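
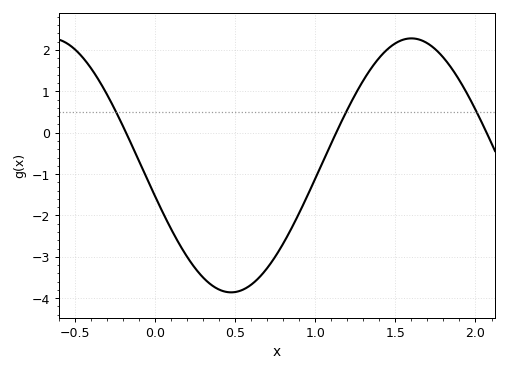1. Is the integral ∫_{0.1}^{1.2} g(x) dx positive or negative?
negative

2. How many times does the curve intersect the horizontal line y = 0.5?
3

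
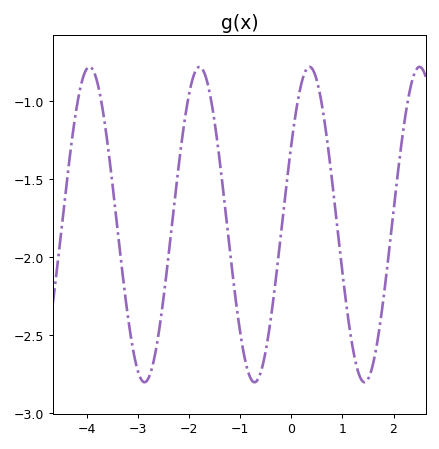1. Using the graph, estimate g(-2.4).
-2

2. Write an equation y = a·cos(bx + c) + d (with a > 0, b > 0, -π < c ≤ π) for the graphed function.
y = 1.01cos(2.9x - 1) - 1.79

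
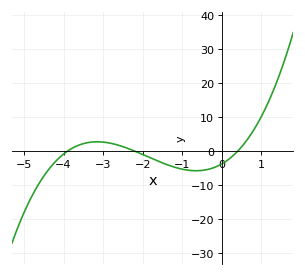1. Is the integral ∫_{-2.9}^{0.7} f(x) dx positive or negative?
negative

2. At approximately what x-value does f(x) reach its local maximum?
-3.1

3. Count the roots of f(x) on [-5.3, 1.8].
3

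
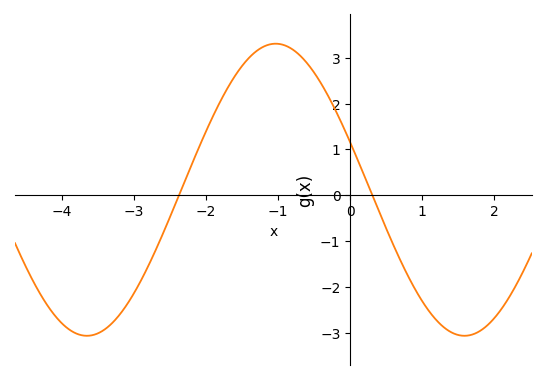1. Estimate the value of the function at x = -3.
-2.1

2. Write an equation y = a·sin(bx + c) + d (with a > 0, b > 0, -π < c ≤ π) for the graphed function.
y = 3.19sin(1.2x + 2.8) + 0.12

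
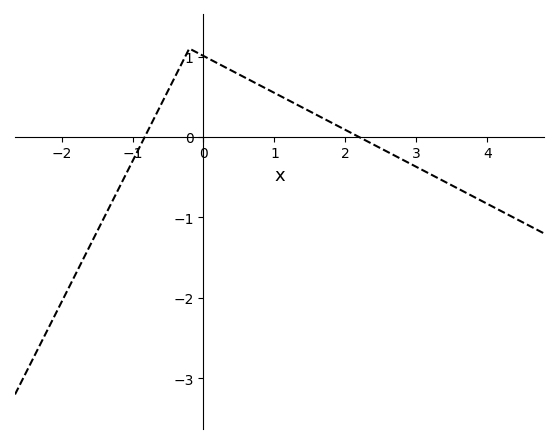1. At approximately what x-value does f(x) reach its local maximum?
-0.198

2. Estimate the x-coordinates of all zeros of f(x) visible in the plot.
-0.828, 2.19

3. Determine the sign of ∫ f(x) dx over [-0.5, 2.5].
positive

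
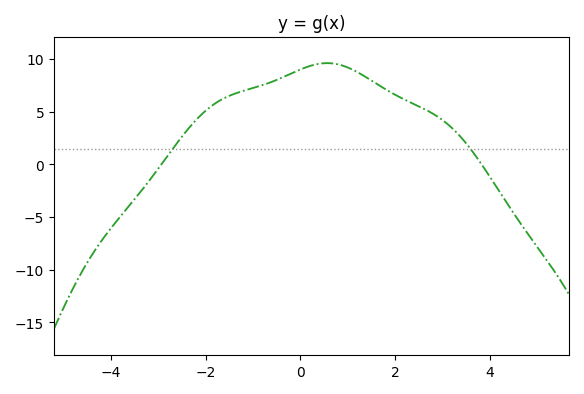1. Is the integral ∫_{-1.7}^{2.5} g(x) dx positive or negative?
positive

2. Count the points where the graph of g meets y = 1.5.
2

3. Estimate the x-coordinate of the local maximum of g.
0.6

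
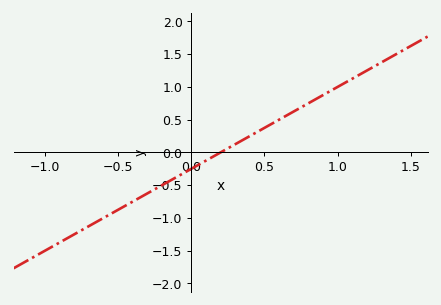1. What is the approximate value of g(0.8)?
0.75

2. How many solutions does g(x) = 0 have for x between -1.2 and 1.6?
1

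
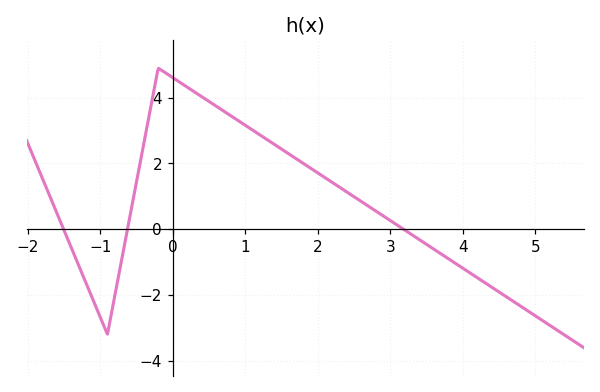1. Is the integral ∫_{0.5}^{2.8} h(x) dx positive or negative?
positive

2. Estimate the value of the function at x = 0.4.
4.03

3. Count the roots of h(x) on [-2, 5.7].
3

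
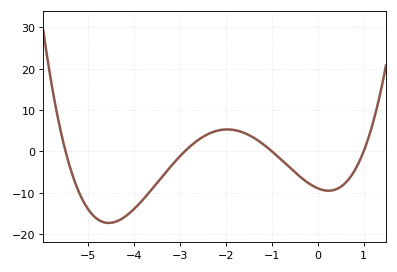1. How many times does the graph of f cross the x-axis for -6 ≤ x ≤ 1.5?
4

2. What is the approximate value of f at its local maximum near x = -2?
5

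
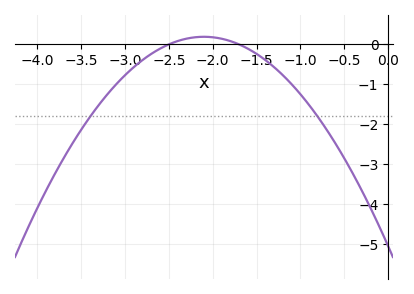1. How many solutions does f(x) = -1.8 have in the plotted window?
2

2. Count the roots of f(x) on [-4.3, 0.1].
2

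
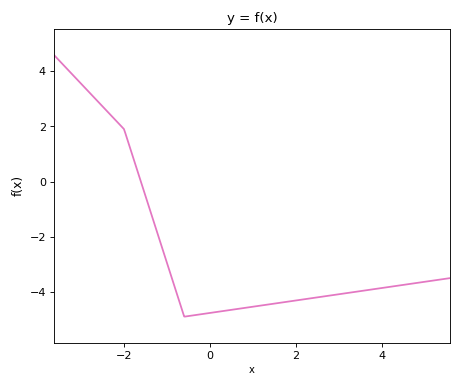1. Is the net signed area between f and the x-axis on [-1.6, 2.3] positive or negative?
negative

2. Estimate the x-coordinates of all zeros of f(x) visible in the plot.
-1.61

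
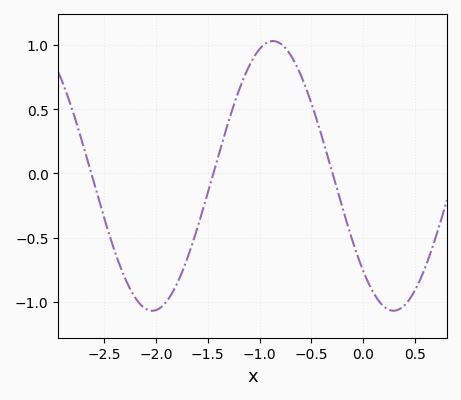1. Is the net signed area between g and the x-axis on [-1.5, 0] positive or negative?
positive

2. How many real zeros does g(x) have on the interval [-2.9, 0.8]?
3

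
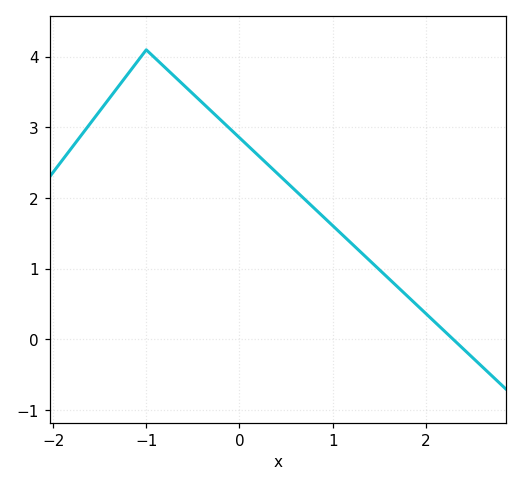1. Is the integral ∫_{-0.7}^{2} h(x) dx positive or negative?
positive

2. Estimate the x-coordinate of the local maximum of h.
-1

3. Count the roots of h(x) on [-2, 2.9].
1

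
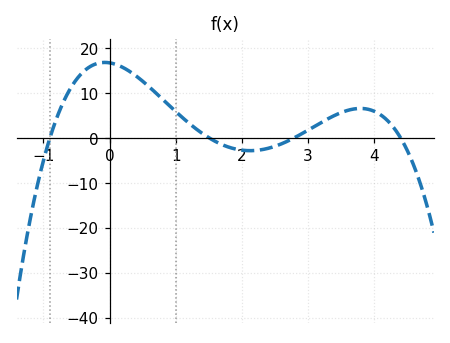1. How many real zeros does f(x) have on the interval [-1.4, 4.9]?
4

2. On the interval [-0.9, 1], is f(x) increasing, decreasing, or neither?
neither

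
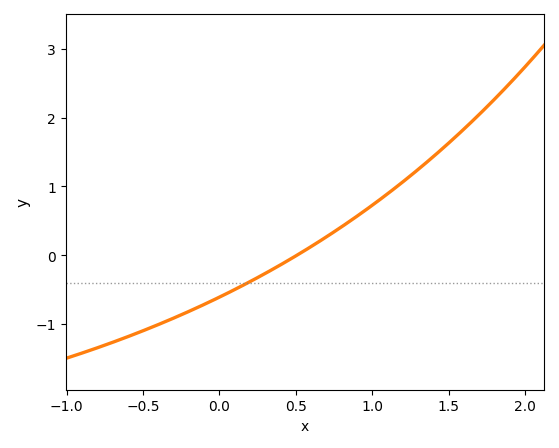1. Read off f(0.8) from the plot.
0.415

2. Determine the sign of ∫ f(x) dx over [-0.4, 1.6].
positive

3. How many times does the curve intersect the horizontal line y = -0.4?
1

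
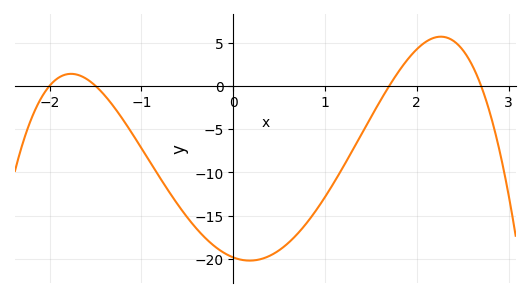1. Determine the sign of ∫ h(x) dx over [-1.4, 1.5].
negative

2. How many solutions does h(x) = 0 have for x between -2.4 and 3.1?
4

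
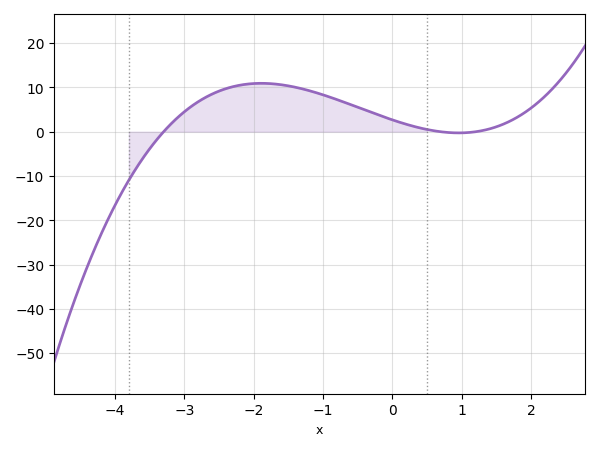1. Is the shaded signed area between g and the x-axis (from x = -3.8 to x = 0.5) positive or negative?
positive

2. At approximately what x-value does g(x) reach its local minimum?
0.957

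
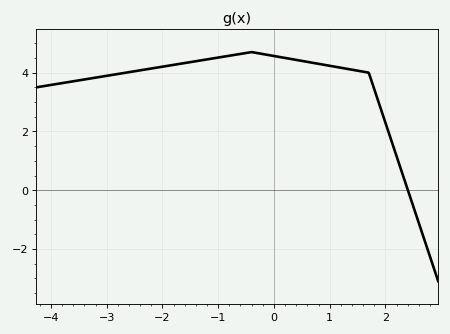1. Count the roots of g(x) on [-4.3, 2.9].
1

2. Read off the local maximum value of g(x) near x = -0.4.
4.6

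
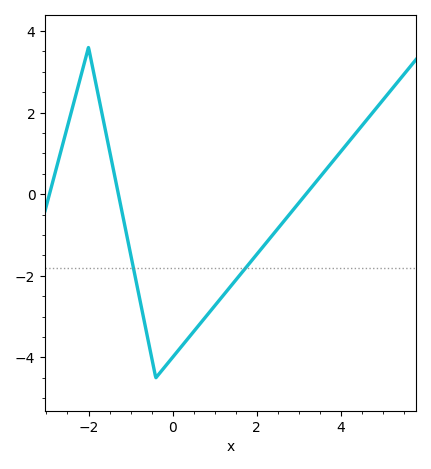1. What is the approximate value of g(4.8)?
2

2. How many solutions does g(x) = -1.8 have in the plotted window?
2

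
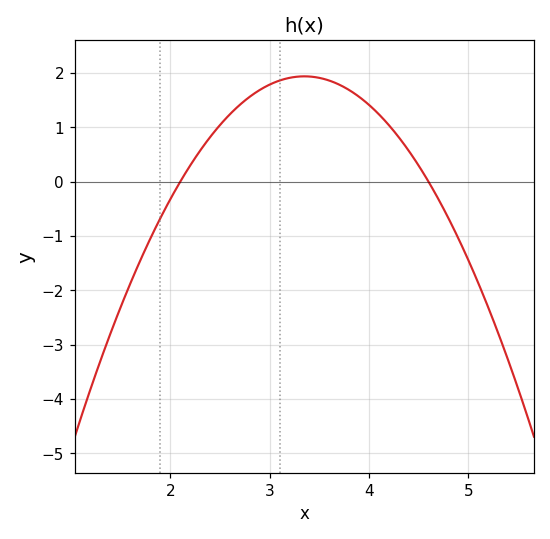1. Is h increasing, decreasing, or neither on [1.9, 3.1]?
increasing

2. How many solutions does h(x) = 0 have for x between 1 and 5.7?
2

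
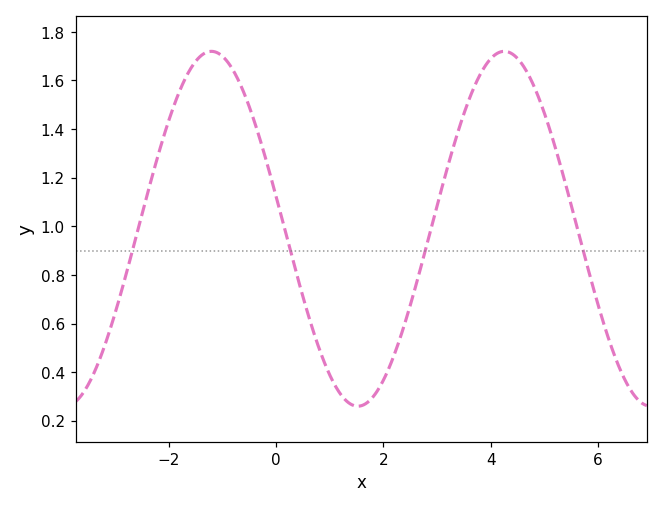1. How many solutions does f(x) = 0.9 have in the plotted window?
4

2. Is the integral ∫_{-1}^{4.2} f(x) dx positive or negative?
positive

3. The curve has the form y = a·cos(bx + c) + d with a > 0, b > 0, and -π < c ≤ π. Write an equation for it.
y = 0.73cos(1.15x + 1.39) + 0.99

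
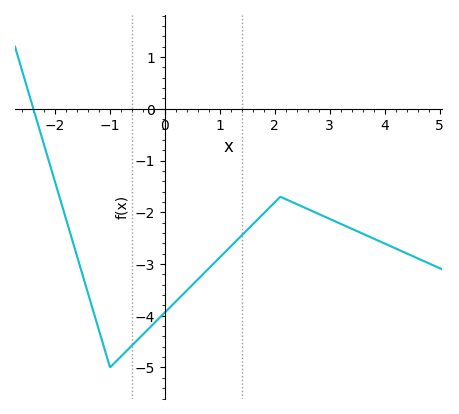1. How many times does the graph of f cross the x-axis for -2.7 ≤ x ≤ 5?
1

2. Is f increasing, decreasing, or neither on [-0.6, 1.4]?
increasing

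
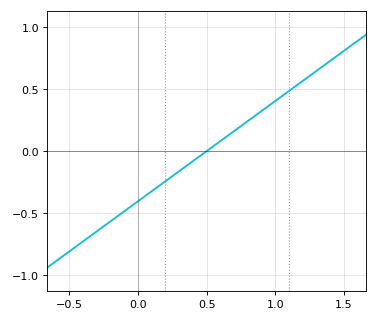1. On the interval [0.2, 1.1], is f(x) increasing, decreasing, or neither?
increasing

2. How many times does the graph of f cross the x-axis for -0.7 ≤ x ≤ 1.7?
1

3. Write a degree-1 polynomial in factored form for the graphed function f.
y = 0.81(x - 0.5)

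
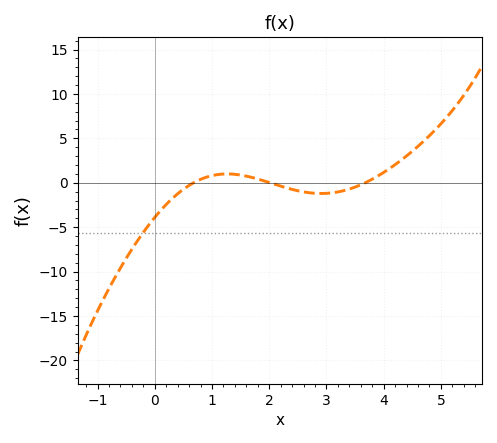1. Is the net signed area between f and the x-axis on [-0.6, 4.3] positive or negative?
negative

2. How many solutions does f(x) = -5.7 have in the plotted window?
1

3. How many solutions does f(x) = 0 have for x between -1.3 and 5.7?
3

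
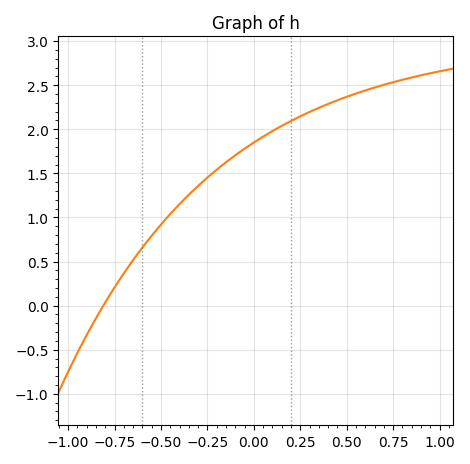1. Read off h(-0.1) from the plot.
1.7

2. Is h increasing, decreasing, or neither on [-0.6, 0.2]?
increasing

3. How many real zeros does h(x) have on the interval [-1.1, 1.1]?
1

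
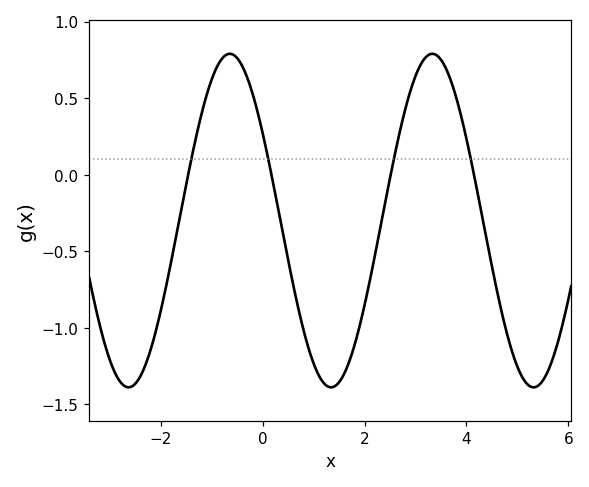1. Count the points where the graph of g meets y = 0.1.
4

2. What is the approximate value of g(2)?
-0.853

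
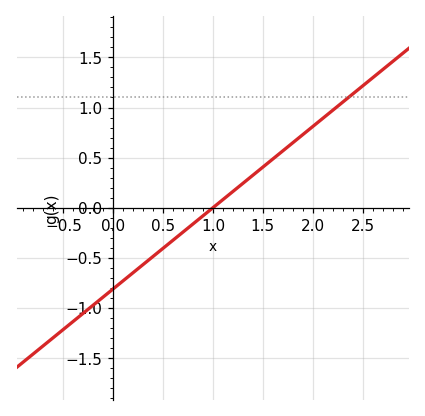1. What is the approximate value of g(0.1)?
-0.729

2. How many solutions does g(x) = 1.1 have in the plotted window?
1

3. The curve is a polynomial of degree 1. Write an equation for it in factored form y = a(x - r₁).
y = 0.81(x - 1)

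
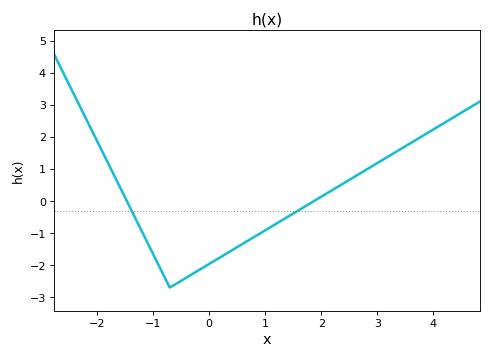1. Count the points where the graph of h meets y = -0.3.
2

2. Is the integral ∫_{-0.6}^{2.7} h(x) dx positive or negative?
negative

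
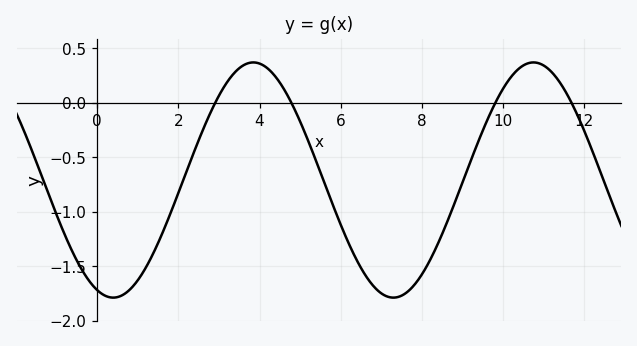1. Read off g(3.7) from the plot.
0.35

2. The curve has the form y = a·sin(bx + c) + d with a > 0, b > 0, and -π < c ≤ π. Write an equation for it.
y = 1.08sin(0.91x - 1.9) - 0.71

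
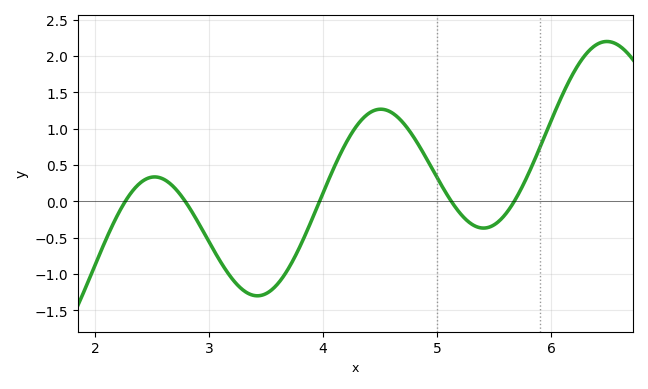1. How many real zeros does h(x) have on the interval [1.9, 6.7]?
5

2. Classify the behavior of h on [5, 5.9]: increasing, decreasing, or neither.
neither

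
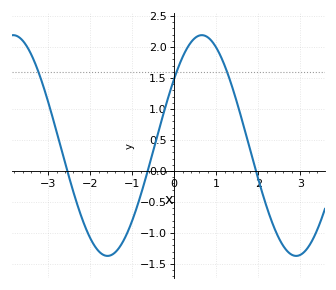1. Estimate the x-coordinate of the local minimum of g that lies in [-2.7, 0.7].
-1.6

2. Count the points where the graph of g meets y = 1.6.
3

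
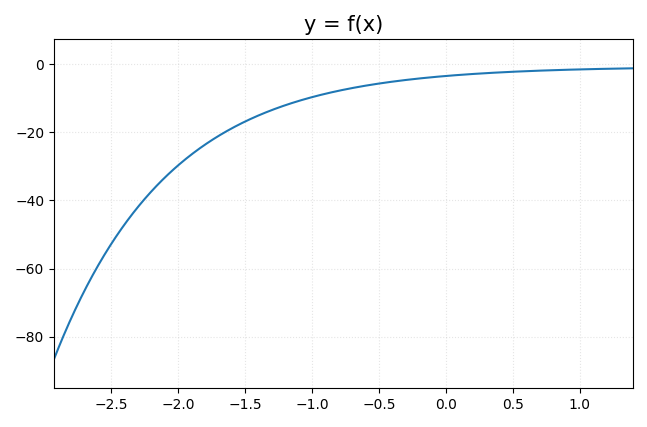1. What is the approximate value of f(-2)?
-29.7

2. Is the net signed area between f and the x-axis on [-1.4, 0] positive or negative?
negative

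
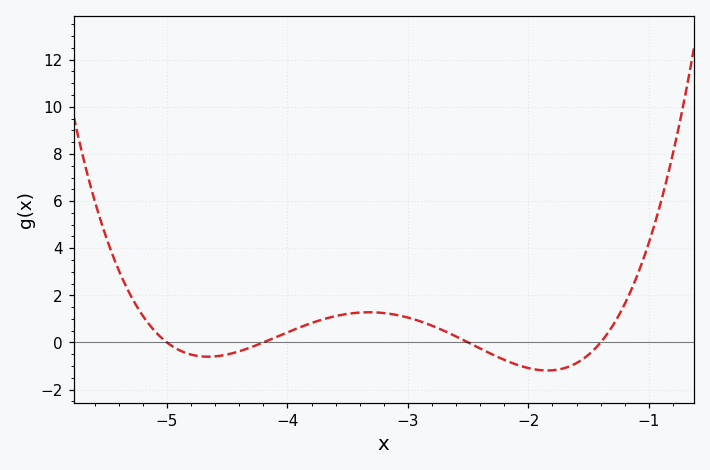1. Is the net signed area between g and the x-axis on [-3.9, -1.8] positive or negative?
positive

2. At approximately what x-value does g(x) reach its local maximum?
-3.3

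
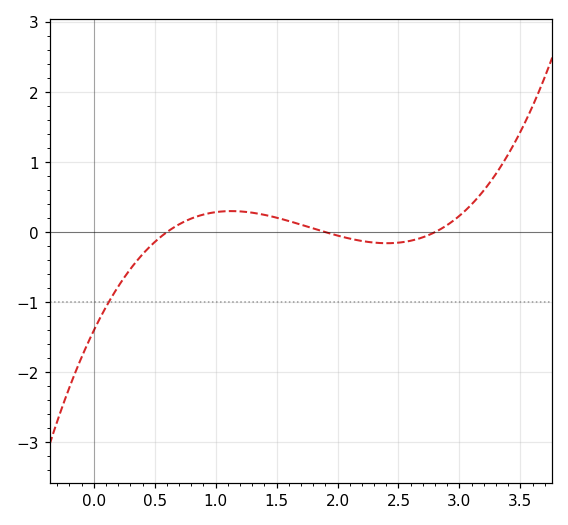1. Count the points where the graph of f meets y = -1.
1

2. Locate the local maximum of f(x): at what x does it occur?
1.13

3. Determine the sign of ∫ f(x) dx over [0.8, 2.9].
positive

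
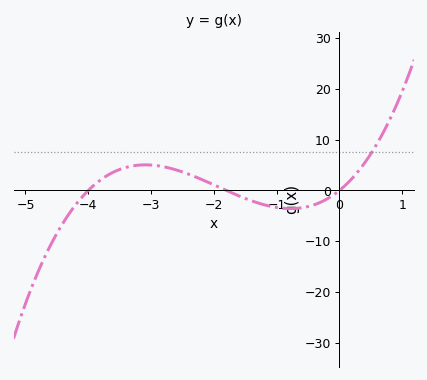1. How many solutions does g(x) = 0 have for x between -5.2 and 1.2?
3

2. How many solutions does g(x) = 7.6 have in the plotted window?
1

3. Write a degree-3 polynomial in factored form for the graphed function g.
y = 1.39(x + 4)(x + 1.8)(x - 0)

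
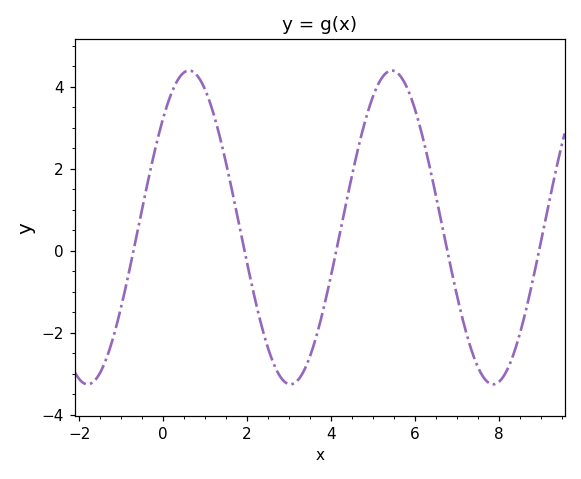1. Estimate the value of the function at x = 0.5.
4.4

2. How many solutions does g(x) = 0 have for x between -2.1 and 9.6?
5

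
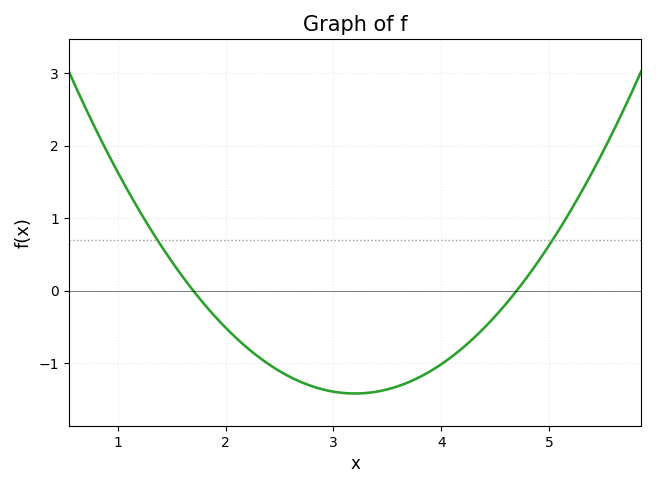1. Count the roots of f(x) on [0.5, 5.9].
2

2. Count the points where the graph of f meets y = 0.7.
2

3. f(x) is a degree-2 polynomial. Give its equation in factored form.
y = 0.63(x - 1.7)(x - 4.7)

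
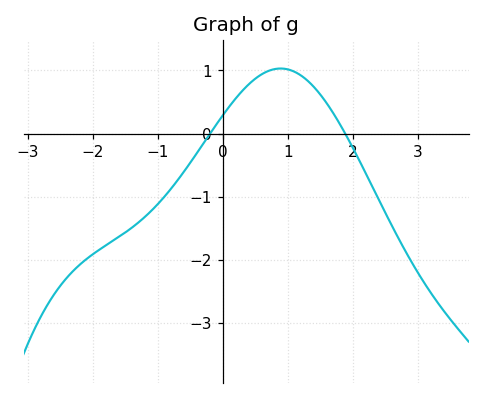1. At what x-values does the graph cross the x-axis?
-0.2, 1.9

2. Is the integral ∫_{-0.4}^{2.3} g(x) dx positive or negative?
positive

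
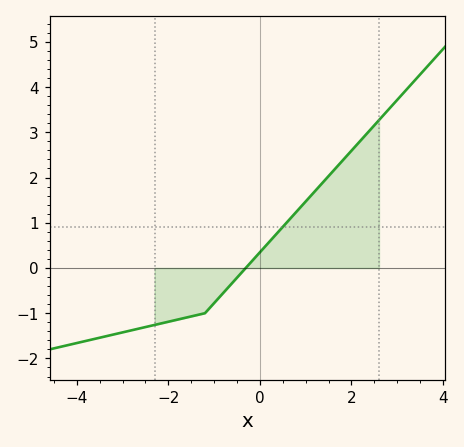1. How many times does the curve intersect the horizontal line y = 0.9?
1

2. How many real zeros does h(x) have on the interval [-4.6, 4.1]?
1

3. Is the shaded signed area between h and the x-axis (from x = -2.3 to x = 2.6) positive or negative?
positive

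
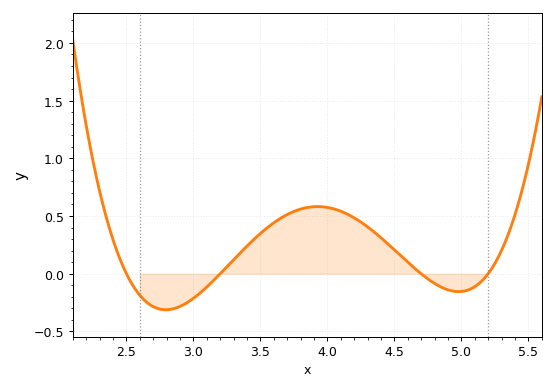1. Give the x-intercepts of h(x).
2.5, 3.2, 4.7, 5.2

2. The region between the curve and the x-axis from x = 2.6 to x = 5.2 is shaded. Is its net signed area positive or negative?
positive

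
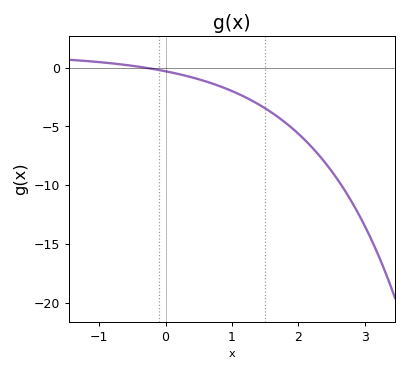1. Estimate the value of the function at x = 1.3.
-2.81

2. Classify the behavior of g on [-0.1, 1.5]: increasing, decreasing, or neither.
decreasing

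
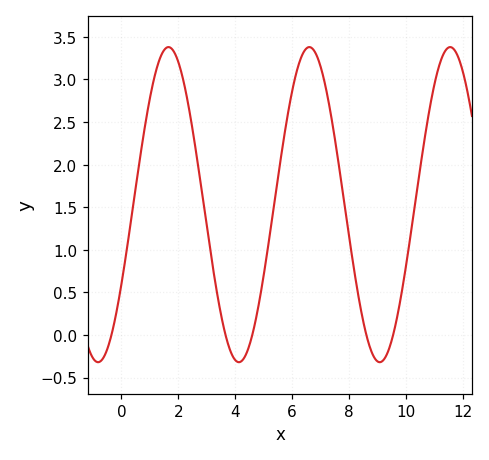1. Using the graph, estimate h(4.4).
-0.211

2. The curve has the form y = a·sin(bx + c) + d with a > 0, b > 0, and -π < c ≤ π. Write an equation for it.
y = 1.85sin(1.27x - 0.53) + 1.53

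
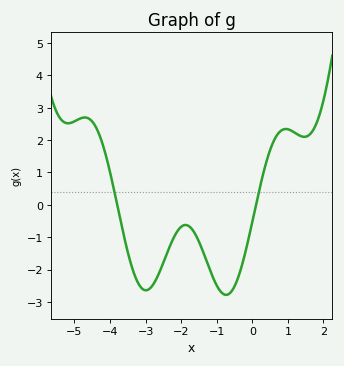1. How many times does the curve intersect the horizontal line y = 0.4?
2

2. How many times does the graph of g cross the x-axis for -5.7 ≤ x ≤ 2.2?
2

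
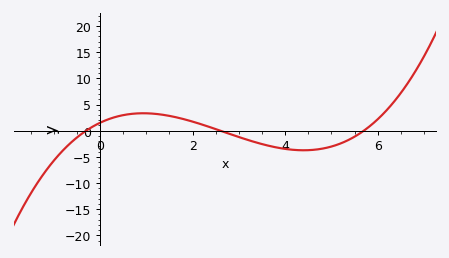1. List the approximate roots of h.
-0.3, 2.6, 5.7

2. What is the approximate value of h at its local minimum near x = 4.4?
-3.74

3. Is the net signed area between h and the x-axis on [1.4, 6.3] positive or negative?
negative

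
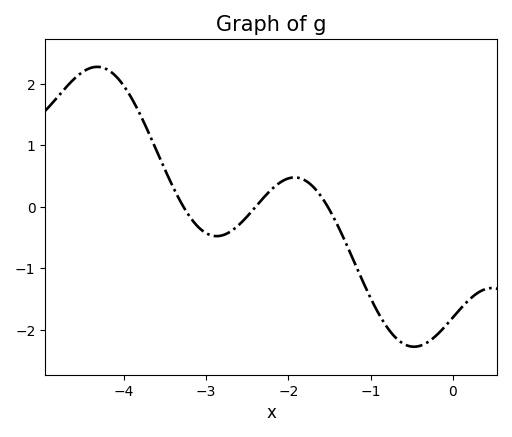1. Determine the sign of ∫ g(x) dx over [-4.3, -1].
positive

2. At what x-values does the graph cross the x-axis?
-3.28, -2.4, -1.52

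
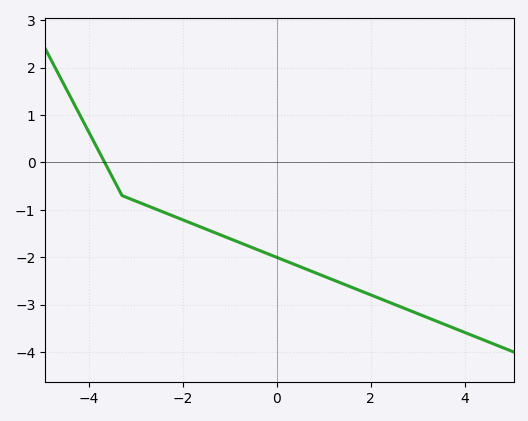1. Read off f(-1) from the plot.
-1.6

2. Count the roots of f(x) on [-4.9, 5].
1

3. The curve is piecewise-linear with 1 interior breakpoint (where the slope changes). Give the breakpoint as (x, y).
(-3.3, -0.7)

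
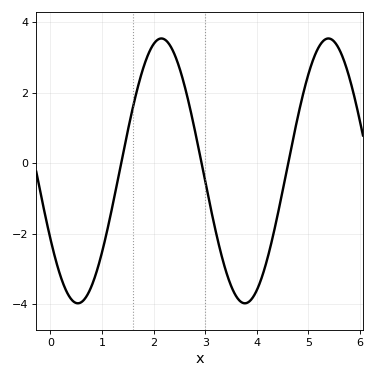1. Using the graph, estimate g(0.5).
-3.97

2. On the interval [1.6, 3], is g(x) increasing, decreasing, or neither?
neither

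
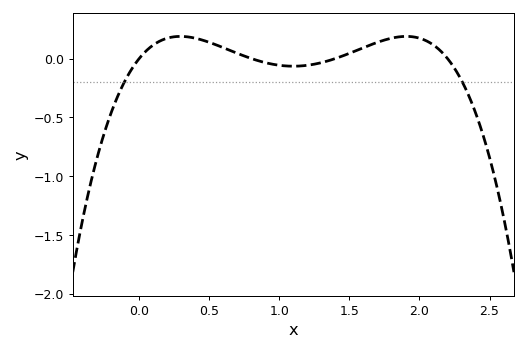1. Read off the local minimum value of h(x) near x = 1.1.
-0.065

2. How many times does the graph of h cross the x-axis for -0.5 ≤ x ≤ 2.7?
4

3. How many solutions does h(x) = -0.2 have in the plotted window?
2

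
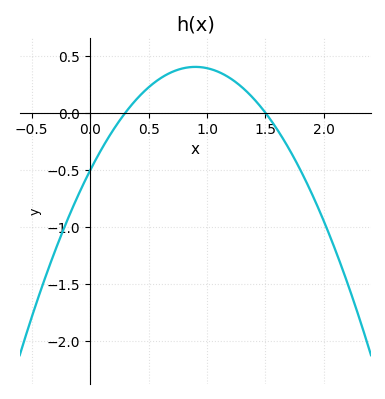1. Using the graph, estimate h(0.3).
0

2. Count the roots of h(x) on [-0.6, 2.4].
2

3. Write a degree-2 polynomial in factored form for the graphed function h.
y = -1.12(x - 0.3)(x - 1.5)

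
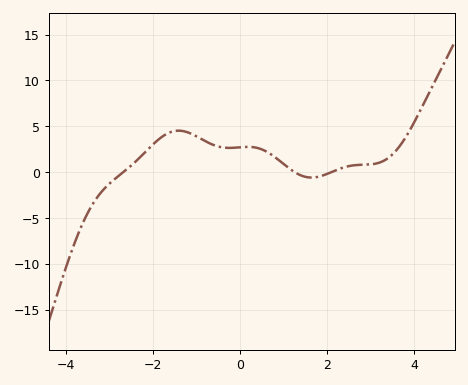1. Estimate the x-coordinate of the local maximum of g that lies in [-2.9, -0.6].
-1.4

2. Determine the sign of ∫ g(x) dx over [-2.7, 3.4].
positive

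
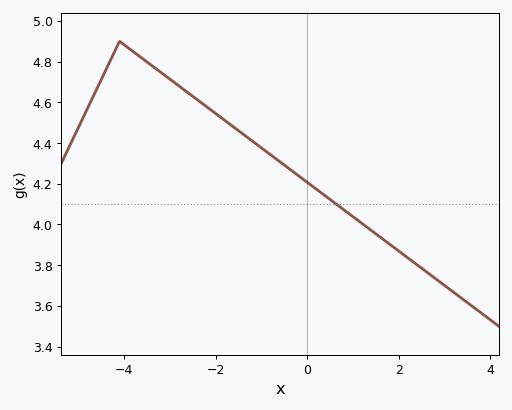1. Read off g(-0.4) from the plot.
4.27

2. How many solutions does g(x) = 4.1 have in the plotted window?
1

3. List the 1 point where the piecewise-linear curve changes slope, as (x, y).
(-4.1, 4.9)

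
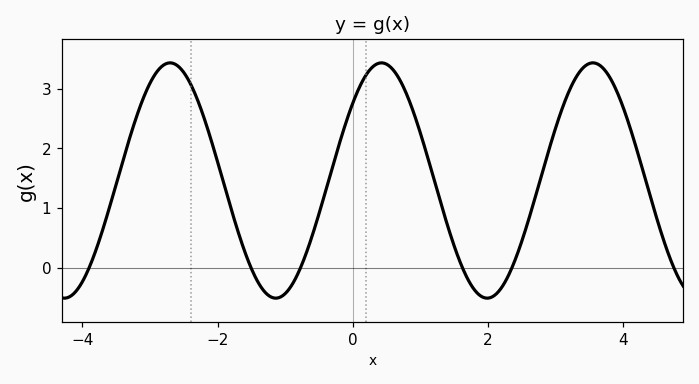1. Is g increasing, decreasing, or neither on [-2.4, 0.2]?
neither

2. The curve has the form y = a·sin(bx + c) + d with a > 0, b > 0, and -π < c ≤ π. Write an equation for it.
y = 1.97sin(2.01x + 0.72) + 1.46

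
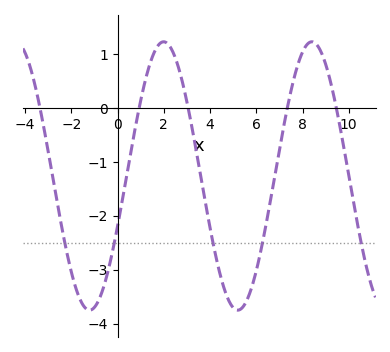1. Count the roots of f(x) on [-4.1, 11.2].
5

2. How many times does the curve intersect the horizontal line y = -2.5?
5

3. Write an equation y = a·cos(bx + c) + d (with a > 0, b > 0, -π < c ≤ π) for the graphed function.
y = 2.49cos(0.98x - 2) - 1.26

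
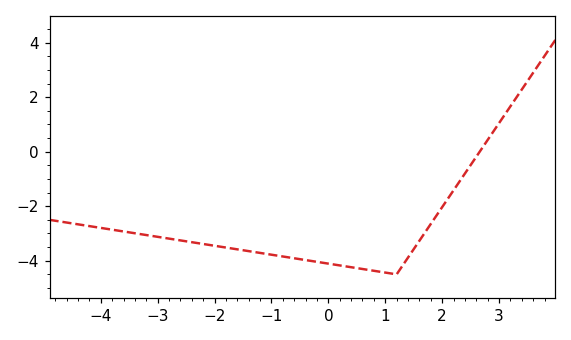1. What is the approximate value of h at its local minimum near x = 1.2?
-4.4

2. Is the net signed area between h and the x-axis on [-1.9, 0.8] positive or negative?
negative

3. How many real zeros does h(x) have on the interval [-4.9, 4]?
1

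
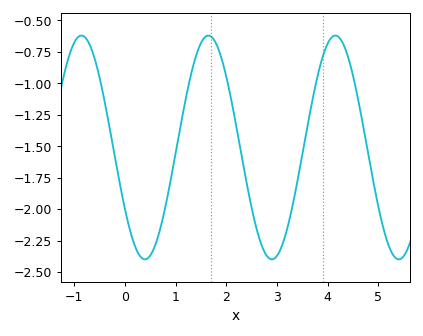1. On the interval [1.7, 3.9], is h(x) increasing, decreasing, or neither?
neither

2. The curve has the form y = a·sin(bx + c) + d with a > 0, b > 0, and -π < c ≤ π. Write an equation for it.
y = 0.89sin(2.51x - 2.56) - 1.51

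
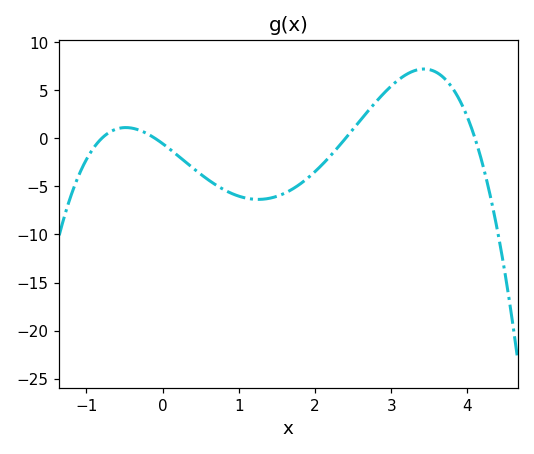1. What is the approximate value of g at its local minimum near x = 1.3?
-6.35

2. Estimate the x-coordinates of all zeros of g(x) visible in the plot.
-0.8, -0.1, 2.4, 4.1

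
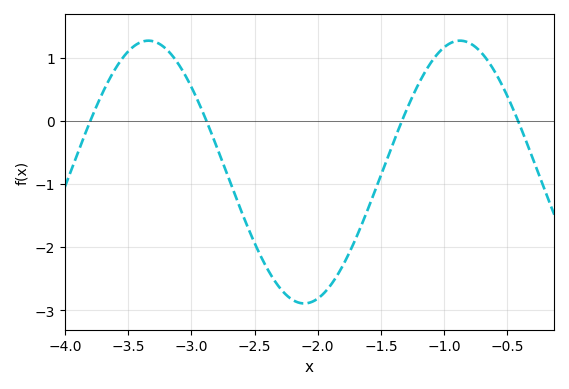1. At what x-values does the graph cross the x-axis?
-3.8, -2.88, -1.33, -0.416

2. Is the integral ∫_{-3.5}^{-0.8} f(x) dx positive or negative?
negative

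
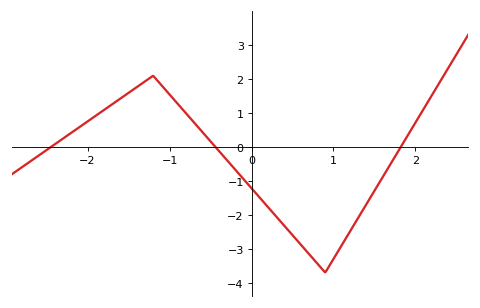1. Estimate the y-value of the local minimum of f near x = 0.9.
-3.7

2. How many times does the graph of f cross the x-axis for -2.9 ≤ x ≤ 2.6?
3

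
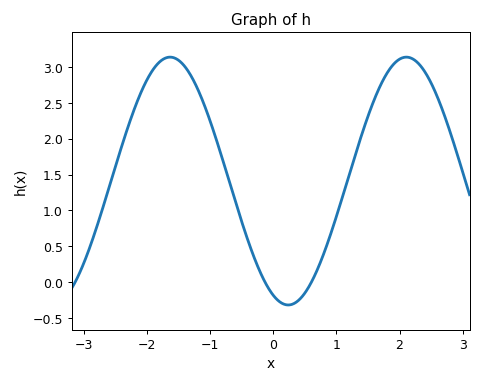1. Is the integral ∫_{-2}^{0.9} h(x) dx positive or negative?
positive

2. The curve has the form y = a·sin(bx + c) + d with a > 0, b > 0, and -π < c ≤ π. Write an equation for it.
y = 1.73sin(1.68x - 1.97) + 1.41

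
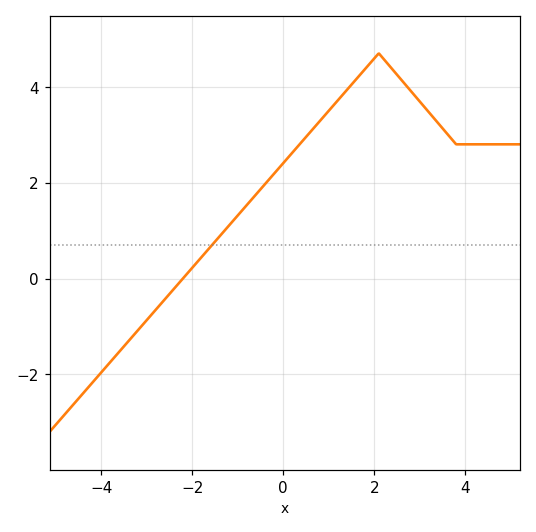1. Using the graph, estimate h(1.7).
4.2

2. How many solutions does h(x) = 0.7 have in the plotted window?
1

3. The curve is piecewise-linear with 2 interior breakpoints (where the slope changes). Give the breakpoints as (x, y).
(2.1, 4.7); (3.8, 2.8)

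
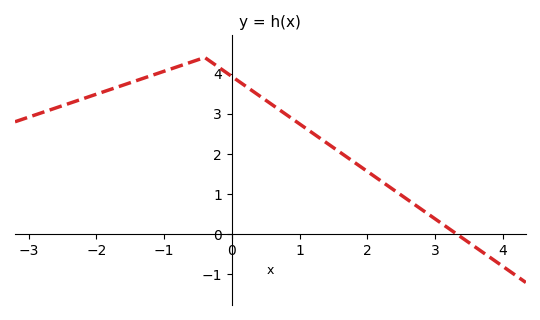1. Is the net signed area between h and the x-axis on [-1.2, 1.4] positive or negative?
positive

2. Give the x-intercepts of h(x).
3.33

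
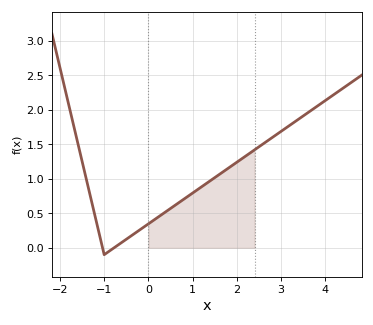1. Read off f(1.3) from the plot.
0.928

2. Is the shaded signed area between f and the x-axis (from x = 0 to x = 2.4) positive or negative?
positive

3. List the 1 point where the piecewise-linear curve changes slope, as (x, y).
(-1, -0.1)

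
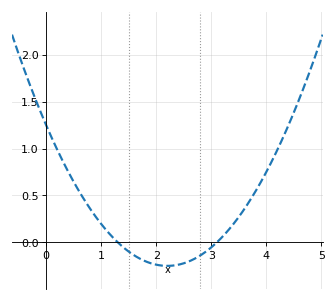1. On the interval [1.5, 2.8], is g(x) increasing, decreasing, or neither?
neither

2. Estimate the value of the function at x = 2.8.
-0.14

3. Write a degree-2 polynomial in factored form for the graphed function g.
y = 0.31(x - 1.3)(x - 3.1)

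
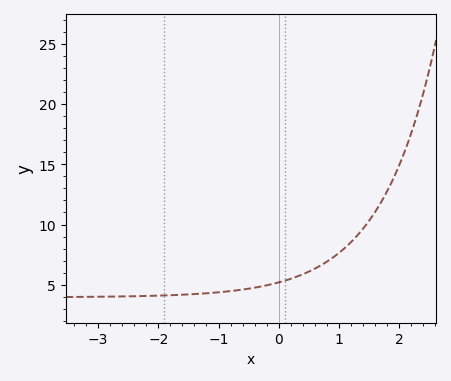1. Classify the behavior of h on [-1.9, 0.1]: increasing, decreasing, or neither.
increasing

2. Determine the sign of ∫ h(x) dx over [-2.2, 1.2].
positive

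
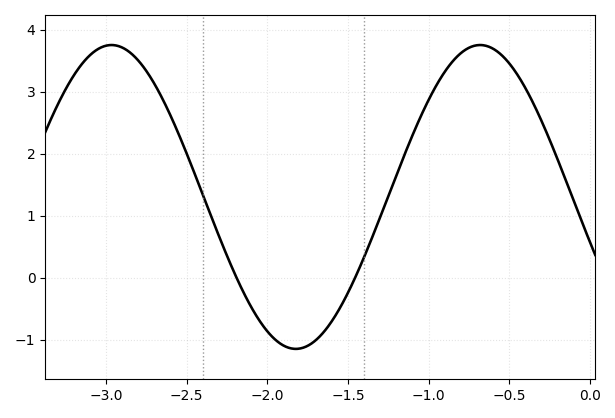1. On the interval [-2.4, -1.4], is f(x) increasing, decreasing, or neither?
neither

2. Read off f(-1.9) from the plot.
-1.09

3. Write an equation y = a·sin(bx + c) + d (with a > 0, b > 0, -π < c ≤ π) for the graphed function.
y = 2.45sin(2.75x - 2.84) + 1.3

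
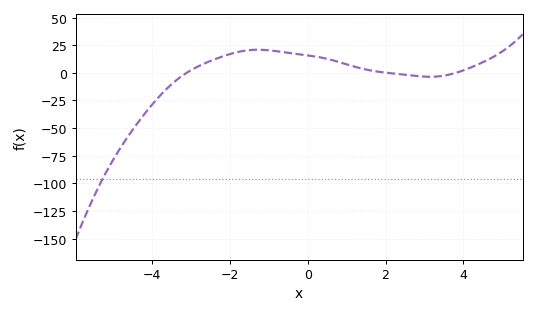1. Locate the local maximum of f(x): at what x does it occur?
-1.29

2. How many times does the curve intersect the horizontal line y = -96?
1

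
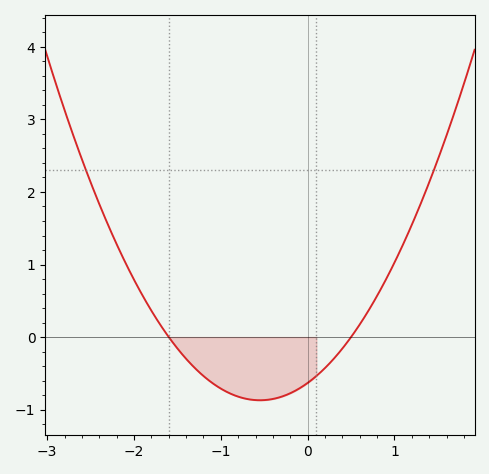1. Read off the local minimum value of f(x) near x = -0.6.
-0.871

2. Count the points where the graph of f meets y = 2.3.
2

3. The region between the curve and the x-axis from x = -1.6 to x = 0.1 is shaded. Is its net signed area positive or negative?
negative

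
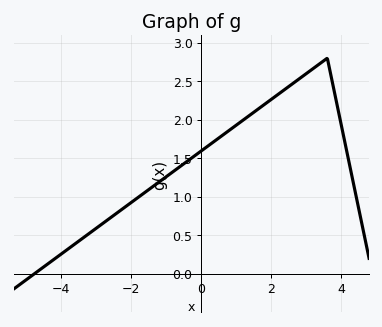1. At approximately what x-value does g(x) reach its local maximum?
3.6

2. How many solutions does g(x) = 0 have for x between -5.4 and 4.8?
1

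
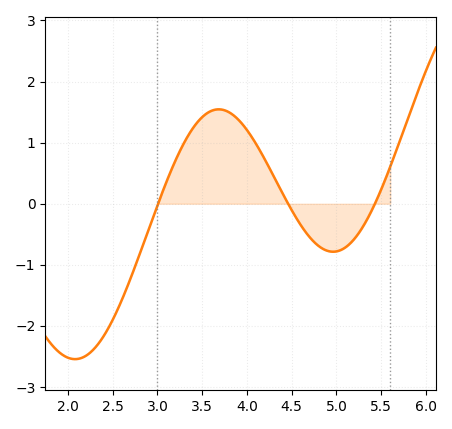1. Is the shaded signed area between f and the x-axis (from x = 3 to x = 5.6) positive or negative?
positive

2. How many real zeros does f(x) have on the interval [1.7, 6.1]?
3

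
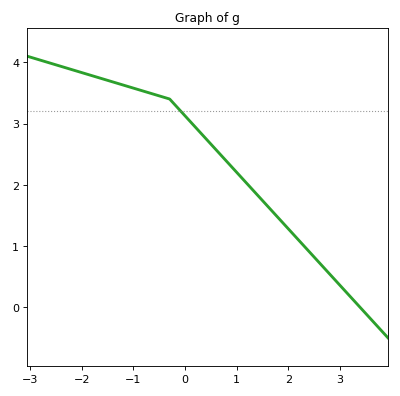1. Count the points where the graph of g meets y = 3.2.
1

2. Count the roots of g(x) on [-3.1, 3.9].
1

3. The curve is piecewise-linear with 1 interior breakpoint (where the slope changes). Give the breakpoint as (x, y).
(-0.3, 3.4)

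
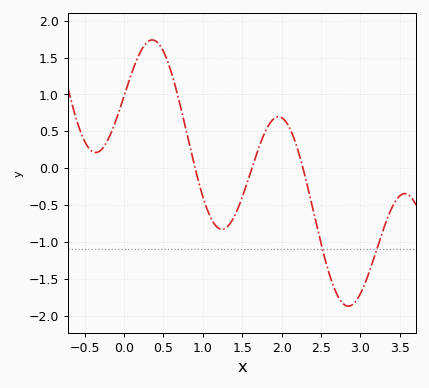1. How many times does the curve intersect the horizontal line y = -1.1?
2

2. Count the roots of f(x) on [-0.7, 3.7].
3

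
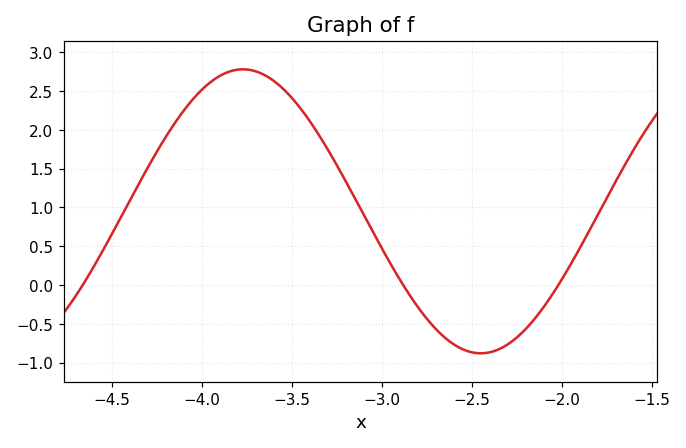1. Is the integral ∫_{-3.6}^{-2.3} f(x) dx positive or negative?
positive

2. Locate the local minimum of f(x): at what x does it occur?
-2.45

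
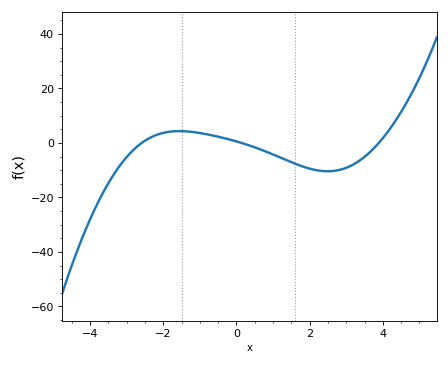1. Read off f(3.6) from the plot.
-4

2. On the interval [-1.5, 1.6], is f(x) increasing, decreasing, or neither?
decreasing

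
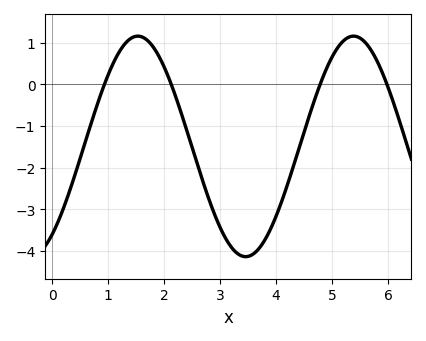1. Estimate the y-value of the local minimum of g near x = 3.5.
-4.1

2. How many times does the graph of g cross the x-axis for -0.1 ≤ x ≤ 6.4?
4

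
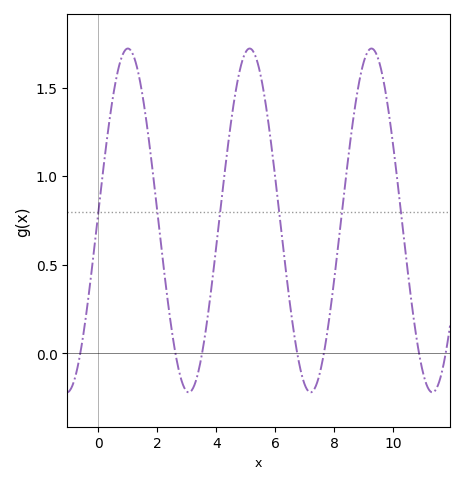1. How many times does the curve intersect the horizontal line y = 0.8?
6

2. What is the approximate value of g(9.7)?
1.52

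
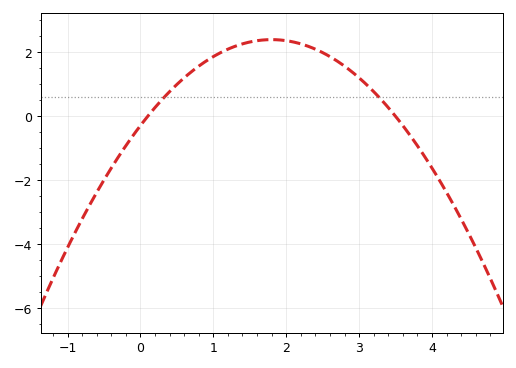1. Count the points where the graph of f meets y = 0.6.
2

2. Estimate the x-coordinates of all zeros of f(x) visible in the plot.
0.1, 3.5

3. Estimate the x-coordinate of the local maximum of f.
1.8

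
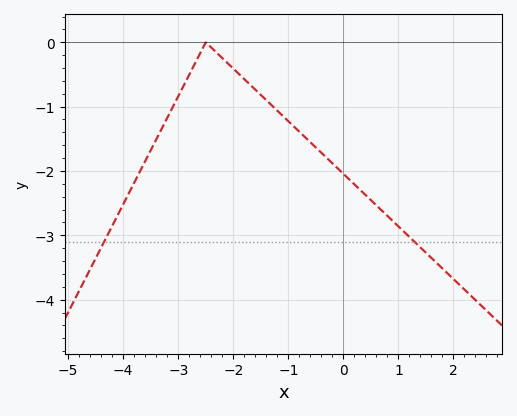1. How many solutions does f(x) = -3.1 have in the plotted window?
2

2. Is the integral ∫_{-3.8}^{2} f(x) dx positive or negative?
negative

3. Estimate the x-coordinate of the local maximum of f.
-2.5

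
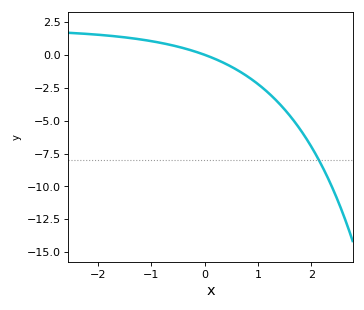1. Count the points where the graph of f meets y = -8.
1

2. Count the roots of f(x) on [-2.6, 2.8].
1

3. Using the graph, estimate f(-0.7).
0.805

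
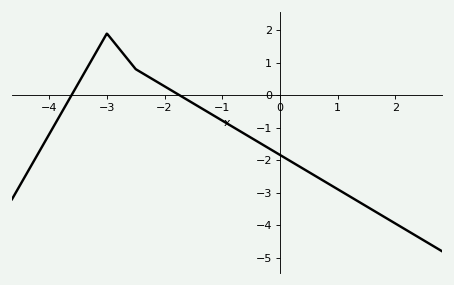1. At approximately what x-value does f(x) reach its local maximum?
-3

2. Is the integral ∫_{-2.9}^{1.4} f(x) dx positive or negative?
negative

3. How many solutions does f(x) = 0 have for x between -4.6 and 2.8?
2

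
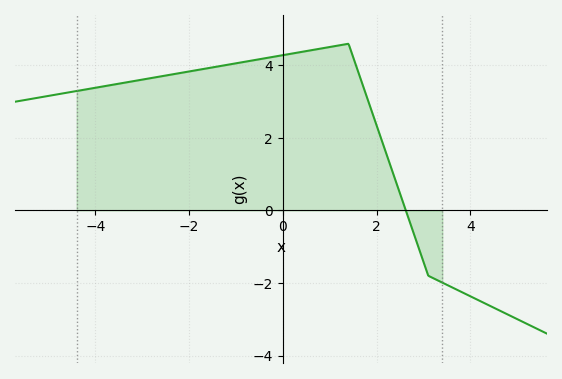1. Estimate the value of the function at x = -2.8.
3.6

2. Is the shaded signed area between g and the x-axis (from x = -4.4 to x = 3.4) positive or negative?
positive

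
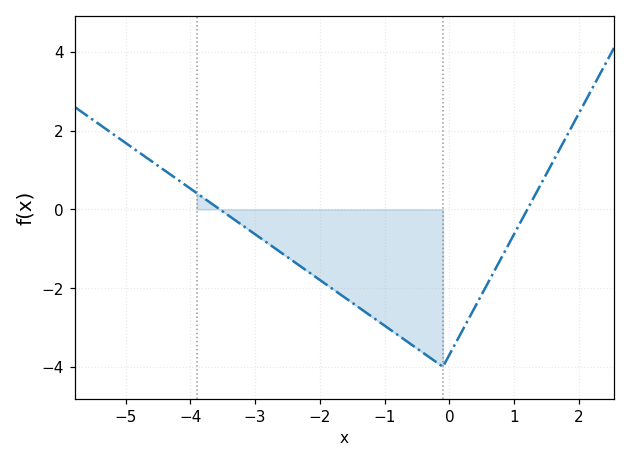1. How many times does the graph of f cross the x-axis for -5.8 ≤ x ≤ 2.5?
2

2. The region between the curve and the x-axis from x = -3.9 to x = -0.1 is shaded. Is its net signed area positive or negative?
negative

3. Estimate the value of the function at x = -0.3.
-3.8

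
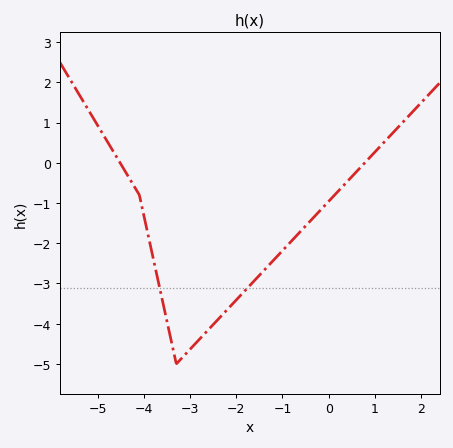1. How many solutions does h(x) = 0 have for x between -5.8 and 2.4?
2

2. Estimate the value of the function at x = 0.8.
0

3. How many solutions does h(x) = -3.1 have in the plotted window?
2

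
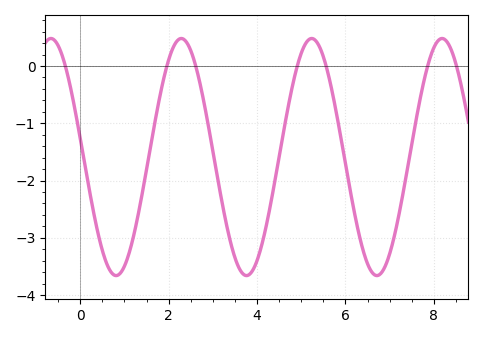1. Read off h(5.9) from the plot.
-1.3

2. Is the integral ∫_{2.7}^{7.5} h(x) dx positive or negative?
negative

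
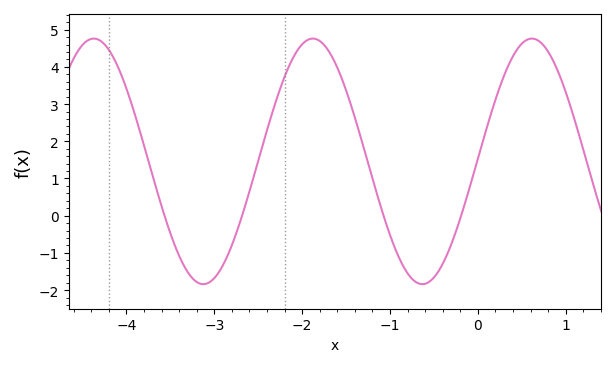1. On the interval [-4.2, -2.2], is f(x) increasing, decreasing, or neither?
neither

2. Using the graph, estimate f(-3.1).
-1.83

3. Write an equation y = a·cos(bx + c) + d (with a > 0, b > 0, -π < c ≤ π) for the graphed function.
y = 3.3cos(2.52x - 1.55) + 1.46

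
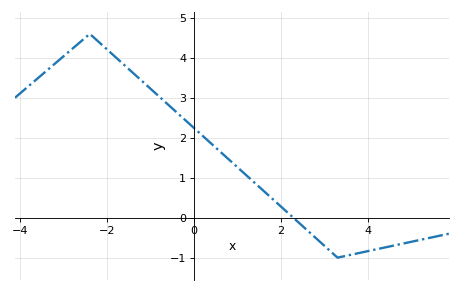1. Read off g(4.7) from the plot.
-0.673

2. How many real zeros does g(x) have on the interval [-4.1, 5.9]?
1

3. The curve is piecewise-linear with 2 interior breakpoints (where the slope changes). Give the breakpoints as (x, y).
(-2.4, 4.6); (3.3, -1)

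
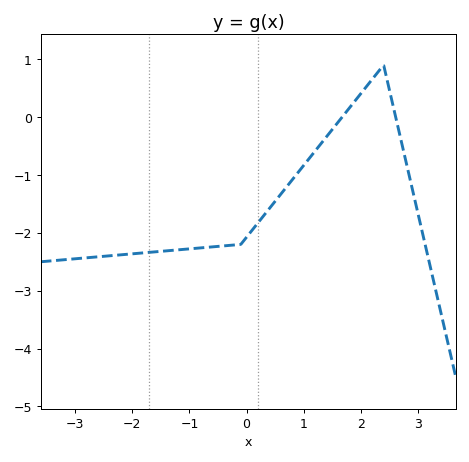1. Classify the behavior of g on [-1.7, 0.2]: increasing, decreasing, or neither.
increasing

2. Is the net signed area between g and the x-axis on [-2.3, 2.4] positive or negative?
negative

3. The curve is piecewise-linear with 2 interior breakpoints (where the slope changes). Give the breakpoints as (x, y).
(-0.1, -2.2); (2.4, 0.9)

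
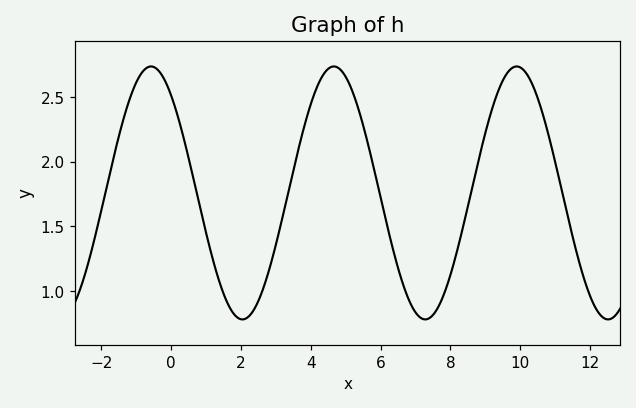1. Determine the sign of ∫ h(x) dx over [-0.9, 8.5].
positive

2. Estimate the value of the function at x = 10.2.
2.68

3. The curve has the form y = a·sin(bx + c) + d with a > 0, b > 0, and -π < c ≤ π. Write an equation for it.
y = 0.98sin(1.2x + 2.26) + 1.76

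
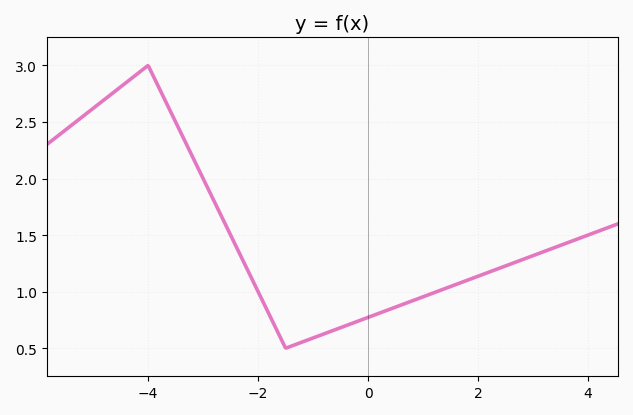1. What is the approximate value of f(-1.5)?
0.5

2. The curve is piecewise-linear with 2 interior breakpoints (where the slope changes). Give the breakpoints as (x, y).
(-4, 3); (-1.5, 0.5)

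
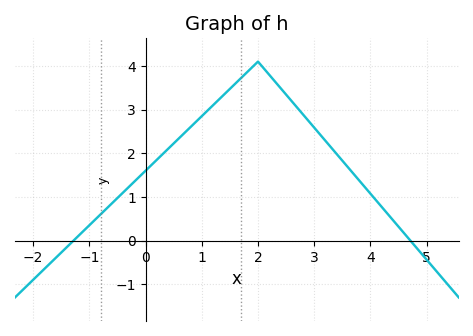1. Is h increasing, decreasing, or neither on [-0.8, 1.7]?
increasing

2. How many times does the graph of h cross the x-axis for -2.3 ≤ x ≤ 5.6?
2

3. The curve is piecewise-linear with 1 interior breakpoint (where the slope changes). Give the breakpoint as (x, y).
(2, 4.1)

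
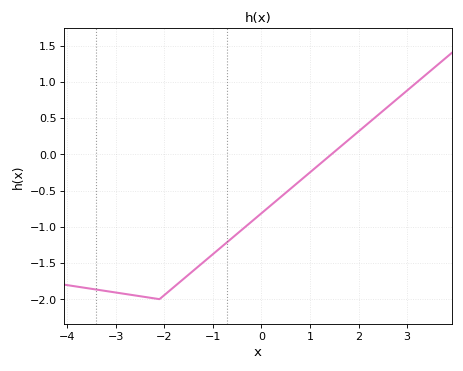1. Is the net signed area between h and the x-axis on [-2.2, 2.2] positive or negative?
negative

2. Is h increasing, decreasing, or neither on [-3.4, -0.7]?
neither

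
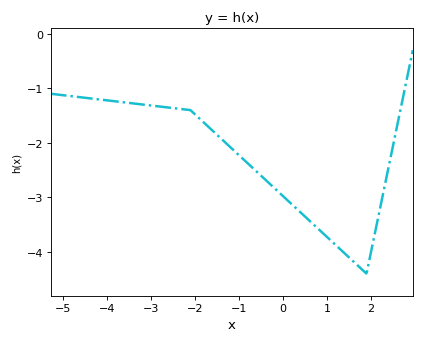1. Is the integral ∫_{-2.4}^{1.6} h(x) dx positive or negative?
negative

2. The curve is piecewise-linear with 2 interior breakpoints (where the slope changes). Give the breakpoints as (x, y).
(-2.1, -1.4); (1.9, -4.4)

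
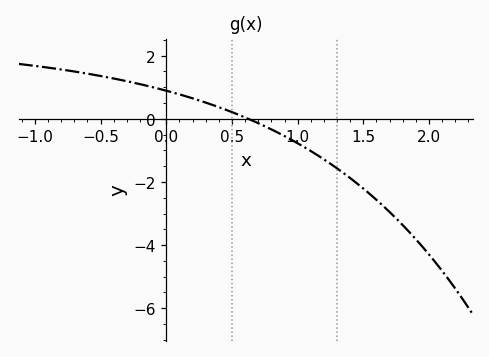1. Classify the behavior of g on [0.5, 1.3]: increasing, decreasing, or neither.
decreasing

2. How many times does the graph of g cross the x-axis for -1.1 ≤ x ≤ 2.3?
1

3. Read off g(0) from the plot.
0.8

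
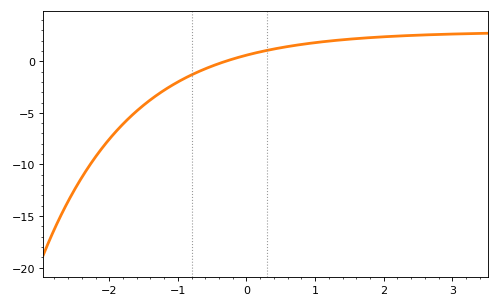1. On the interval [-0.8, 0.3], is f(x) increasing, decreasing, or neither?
increasing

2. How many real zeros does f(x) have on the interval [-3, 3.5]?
1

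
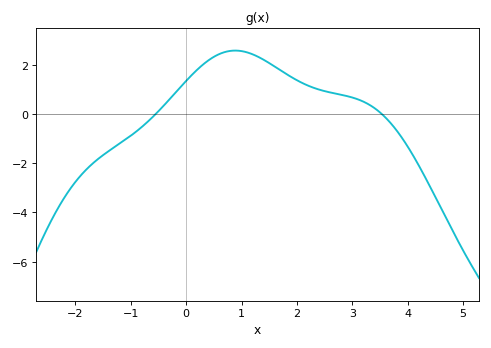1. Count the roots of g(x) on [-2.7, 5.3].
2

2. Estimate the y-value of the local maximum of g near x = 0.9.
2.58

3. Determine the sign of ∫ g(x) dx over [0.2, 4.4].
positive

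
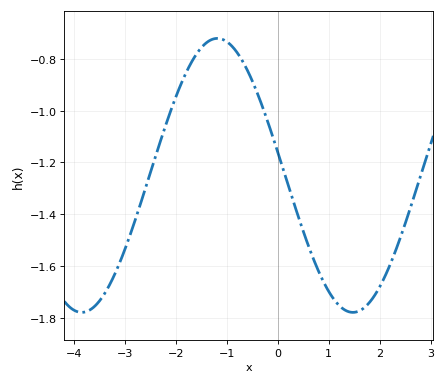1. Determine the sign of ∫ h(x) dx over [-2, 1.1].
negative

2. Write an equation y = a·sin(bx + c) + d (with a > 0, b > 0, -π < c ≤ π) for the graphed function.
y = 0.53sin(1.18x + 2.97) - 1.25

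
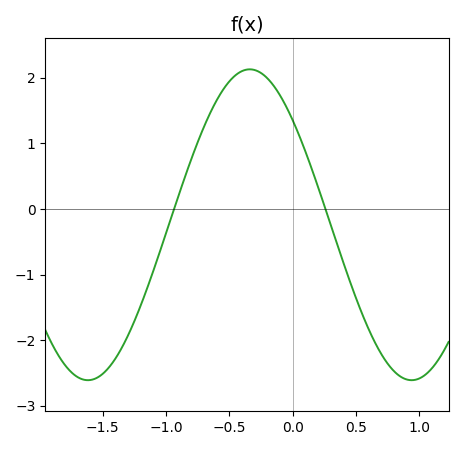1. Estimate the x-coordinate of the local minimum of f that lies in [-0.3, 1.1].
0.939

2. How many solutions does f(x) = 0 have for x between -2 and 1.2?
2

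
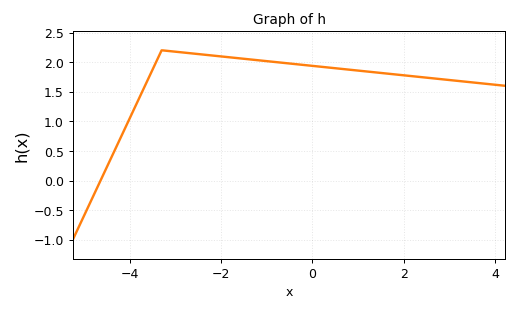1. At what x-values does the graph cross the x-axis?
-4.6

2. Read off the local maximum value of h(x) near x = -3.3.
2.2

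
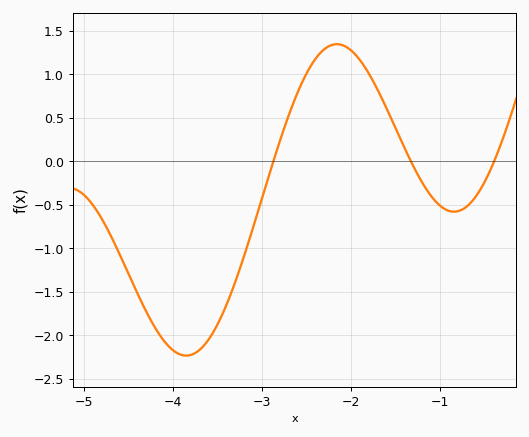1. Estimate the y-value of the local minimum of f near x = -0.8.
-0.6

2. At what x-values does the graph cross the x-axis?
-2.9, -1.3, -0.4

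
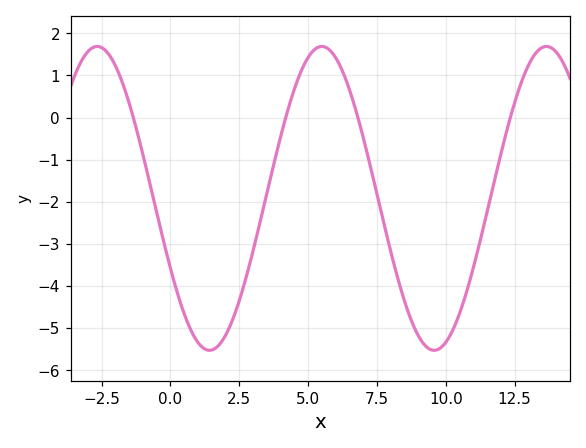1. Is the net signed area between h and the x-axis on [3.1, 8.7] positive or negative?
negative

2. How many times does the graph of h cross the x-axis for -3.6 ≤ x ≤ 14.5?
4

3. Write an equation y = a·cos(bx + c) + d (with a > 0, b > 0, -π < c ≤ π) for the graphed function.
y = 3.61cos(0.77x + 2) - 1.92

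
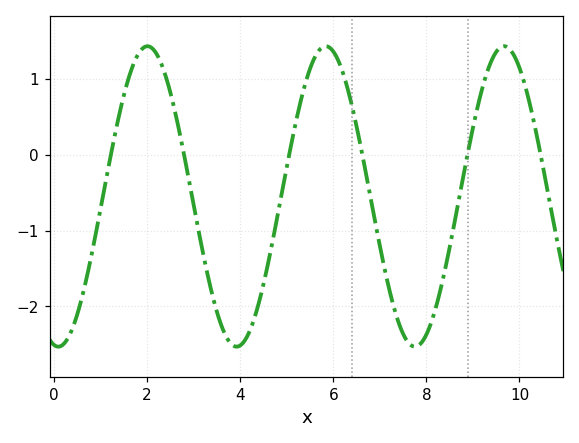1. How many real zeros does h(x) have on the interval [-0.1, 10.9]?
6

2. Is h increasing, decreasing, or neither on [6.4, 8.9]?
neither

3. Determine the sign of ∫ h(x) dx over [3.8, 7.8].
negative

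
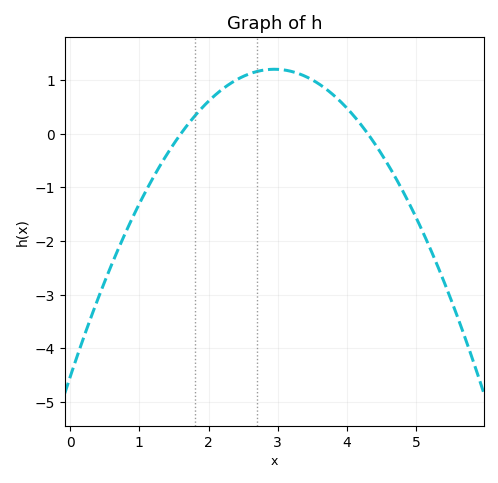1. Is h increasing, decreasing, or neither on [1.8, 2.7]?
increasing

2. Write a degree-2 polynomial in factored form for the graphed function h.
y = -0.66(x - 1.6)(x - 4.3)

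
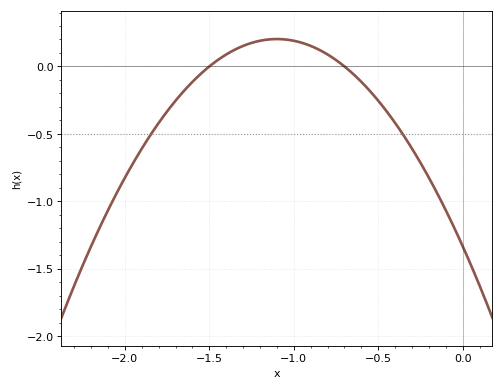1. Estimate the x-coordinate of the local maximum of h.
-1.1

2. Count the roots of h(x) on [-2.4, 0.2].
2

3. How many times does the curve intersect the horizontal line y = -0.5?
2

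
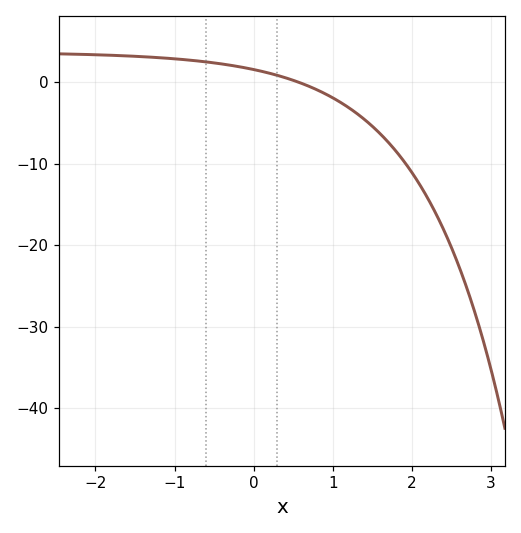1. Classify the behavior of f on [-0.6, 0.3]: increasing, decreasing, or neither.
decreasing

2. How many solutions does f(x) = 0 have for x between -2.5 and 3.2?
1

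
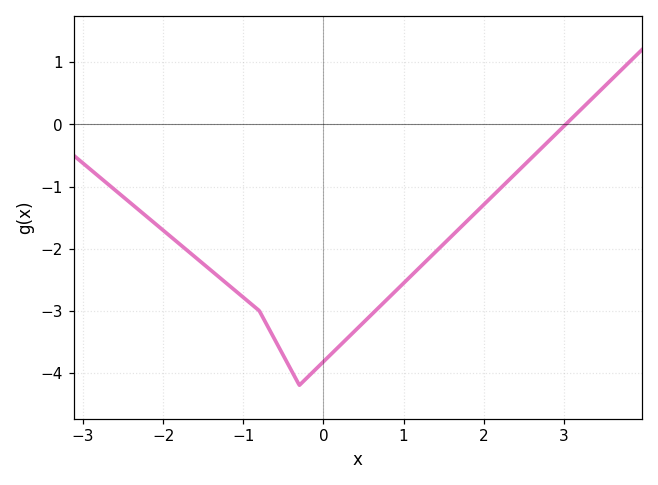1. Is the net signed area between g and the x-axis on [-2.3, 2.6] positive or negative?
negative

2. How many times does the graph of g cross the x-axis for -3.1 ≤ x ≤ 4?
1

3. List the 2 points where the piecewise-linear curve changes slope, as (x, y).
(-0.8, -3); (-0.3, -4.2)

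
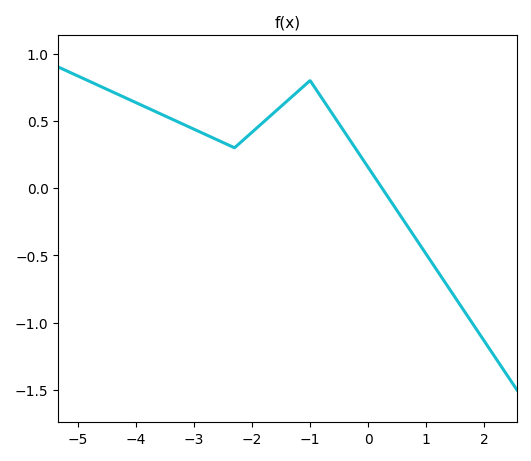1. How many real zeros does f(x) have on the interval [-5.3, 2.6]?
1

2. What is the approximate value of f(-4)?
0.65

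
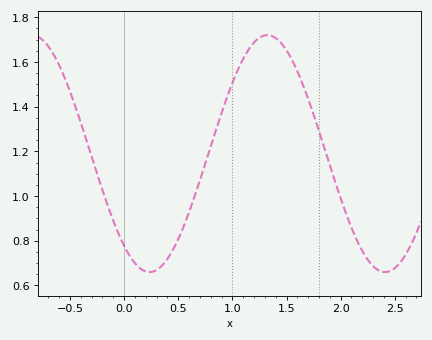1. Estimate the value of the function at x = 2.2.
0.76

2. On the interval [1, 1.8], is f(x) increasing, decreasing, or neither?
neither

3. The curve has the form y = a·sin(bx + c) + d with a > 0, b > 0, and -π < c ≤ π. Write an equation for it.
y = 0.53sin(2.9x - 2.3) + 1.19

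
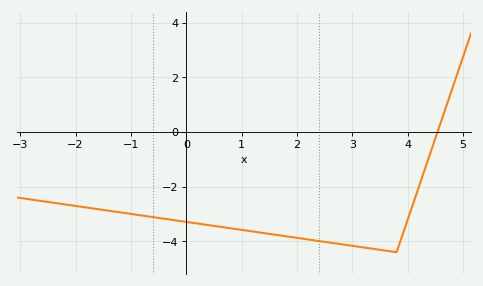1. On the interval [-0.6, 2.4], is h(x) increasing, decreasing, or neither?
decreasing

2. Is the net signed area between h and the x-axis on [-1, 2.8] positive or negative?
negative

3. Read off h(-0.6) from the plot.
-3.2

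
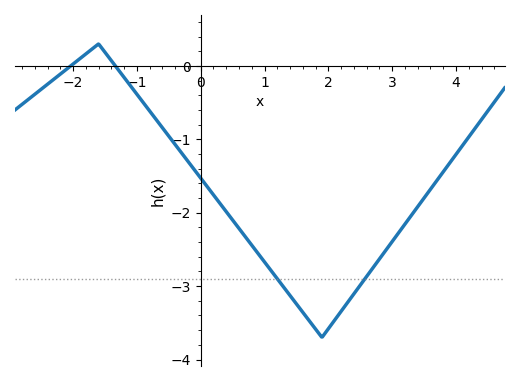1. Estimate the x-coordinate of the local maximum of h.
-1.6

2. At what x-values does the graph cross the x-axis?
-2.04, -1.34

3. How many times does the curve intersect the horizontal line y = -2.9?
2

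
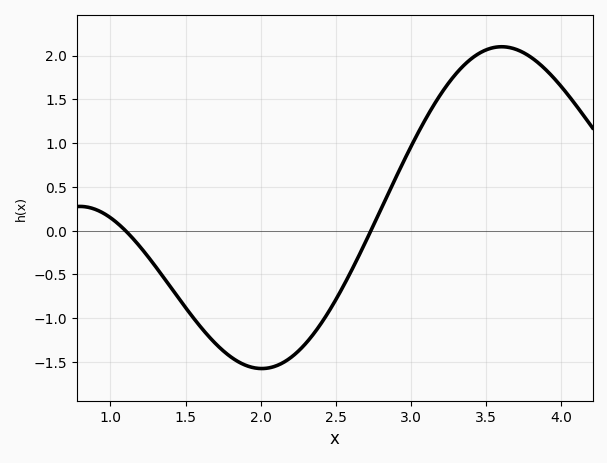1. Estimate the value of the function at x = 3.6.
2.1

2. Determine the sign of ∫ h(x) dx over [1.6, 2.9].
negative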